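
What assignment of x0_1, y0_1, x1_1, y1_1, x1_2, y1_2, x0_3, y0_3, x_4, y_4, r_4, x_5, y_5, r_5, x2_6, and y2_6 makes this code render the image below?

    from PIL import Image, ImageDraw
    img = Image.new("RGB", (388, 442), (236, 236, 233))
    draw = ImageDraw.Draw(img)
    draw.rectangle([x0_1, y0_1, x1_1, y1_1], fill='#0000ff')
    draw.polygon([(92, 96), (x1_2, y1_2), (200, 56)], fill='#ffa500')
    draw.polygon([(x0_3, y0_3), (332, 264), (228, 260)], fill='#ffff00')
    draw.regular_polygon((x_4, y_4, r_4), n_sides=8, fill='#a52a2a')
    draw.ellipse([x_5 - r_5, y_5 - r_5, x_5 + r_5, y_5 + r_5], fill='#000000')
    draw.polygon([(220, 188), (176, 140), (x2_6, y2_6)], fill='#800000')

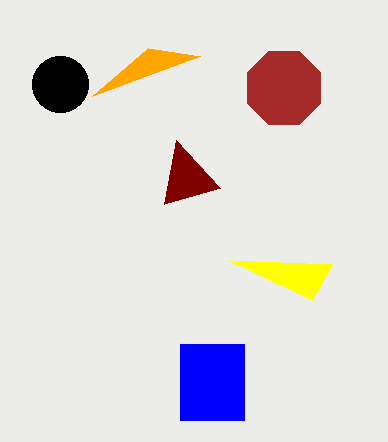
x0_1 = 180; y0_1 = 344; x1_1 = 244; y1_1 = 420; x1_2 = 148; y1_2 = 48; x0_3 = 312; y0_3 = 300; x_4 = 284; y_4 = 88; r_4 = 40; x_5 = 60; y_5 = 84; r_5 = 28; x2_6 = 164; y2_6 = 204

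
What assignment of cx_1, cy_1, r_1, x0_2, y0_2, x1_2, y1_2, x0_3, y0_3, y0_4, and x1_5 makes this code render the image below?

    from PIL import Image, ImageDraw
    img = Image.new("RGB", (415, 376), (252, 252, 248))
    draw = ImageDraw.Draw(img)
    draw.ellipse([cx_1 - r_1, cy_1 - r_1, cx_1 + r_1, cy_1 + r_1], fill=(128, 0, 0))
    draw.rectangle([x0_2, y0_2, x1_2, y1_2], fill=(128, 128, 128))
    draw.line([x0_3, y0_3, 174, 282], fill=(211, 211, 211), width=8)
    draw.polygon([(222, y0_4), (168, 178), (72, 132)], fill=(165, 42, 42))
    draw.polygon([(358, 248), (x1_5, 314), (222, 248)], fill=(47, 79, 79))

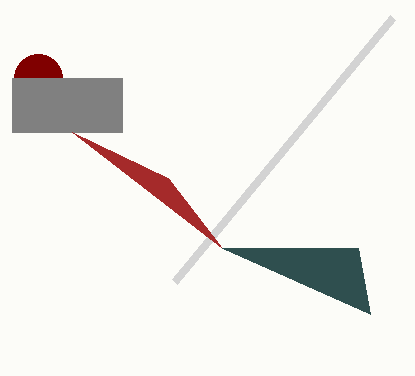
cx_1 = 38; cy_1 = 78; r_1 = 24; x0_2 = 12; y0_2 = 78; x1_2 = 122; y1_2 = 132; x0_3 = 392; y0_3 = 18; y0_4 = 248; x1_5 = 370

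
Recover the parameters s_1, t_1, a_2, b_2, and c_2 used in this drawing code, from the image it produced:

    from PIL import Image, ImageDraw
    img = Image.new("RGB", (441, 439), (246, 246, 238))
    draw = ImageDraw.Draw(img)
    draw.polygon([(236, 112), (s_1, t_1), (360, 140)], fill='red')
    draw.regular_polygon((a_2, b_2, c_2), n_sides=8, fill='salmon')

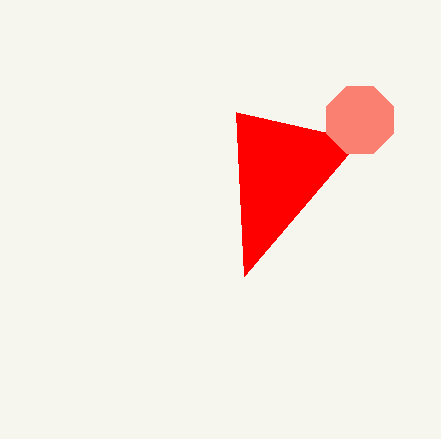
s_1 = 244, t_1 = 276, a_2 = 360, b_2 = 120, c_2 = 36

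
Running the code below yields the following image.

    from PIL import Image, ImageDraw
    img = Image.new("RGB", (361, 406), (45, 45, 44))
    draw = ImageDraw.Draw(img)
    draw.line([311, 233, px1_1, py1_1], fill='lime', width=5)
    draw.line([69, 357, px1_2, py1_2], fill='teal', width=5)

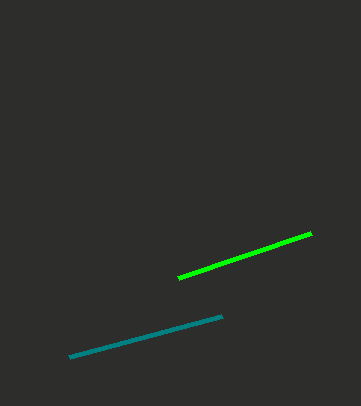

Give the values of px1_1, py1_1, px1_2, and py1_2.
px1_1 = 178; py1_1 = 278; px1_2 = 222; py1_2 = 316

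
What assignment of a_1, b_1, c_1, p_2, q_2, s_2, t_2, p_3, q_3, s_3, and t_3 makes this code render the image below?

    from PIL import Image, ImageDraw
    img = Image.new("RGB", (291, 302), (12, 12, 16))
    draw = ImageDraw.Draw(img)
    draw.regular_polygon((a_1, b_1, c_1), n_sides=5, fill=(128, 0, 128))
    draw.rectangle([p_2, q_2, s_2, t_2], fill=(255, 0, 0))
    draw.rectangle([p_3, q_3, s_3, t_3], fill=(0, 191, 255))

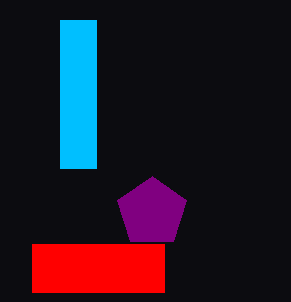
a_1 = 152, b_1 = 212, c_1 = 36, p_2 = 32, q_2 = 244, s_2 = 164, t_2 = 292, p_3 = 60, q_3 = 20, s_3 = 96, t_3 = 168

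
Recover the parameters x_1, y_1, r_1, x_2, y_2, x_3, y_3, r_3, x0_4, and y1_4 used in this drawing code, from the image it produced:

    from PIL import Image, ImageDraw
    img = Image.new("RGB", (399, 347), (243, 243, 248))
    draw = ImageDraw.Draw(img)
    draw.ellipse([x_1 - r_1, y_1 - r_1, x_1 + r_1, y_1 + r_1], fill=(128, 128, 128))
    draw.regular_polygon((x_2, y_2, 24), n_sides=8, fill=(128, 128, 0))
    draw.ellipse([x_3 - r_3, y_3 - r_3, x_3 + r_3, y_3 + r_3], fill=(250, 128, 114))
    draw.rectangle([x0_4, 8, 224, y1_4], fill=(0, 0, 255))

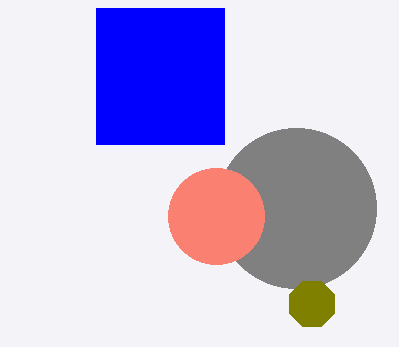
x_1 = 296
y_1 = 208
r_1 = 80
x_2 = 312
y_2 = 304
x_3 = 216
y_3 = 216
r_3 = 48
x0_4 = 96
y1_4 = 144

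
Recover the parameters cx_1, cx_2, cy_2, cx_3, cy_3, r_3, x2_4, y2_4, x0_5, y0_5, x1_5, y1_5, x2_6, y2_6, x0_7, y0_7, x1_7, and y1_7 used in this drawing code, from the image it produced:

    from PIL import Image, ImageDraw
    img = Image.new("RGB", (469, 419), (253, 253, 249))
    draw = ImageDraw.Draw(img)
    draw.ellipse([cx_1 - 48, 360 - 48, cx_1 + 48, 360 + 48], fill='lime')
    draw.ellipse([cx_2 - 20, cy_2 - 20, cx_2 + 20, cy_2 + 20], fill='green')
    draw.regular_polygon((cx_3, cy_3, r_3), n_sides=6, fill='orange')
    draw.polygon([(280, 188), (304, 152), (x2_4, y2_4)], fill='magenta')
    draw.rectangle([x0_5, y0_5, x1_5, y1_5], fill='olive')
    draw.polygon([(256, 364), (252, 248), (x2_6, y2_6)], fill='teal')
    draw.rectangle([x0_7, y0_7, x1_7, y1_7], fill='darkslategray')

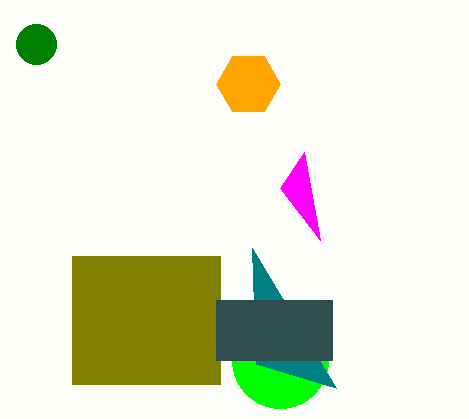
cx_1 = 280, cx_2 = 36, cy_2 = 44, cx_3 = 248, cy_3 = 84, r_3 = 32, x2_4 = 320, y2_4 = 240, x0_5 = 72, y0_5 = 256, x1_5 = 220, y1_5 = 384, x2_6 = 336, y2_6 = 388, x0_7 = 216, y0_7 = 300, x1_7 = 332, y1_7 = 360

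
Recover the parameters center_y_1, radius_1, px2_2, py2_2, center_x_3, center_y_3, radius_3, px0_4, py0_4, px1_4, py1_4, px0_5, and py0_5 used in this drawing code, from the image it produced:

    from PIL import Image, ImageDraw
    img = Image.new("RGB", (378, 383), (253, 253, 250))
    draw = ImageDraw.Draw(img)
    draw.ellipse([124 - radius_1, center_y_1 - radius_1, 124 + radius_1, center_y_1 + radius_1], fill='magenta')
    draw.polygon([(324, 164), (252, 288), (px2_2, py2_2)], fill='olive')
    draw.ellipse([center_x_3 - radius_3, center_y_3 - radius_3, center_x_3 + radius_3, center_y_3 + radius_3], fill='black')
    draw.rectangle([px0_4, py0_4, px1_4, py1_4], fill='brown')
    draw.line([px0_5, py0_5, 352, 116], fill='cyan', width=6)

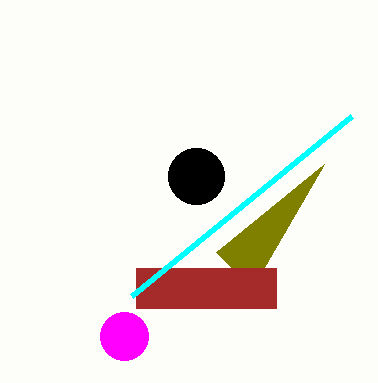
center_y_1 = 336; radius_1 = 24; px2_2 = 216; py2_2 = 252; center_x_3 = 196; center_y_3 = 176; radius_3 = 28; px0_4 = 136; py0_4 = 268; px1_4 = 276; py1_4 = 308; px0_5 = 132; py0_5 = 296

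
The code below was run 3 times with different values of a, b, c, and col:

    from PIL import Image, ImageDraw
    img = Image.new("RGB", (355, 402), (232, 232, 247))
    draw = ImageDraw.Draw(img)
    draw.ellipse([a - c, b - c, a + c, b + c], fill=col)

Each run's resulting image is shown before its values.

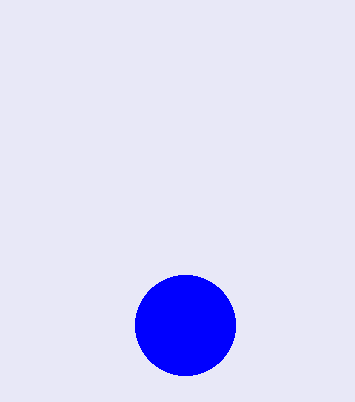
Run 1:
a = 185
b = 325
c = 50
col = 'blue'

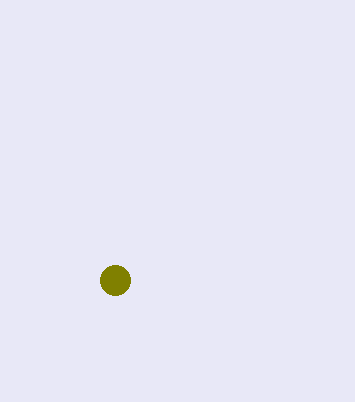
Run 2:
a = 115; b = 280; c = 15; col = 'olive'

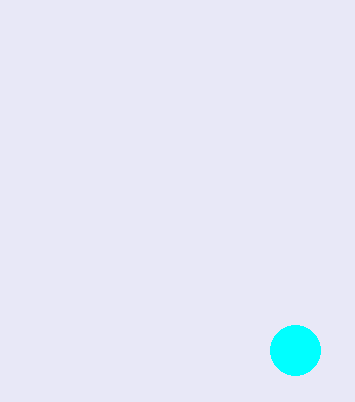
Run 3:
a = 295, b = 350, c = 25, col = 'cyan'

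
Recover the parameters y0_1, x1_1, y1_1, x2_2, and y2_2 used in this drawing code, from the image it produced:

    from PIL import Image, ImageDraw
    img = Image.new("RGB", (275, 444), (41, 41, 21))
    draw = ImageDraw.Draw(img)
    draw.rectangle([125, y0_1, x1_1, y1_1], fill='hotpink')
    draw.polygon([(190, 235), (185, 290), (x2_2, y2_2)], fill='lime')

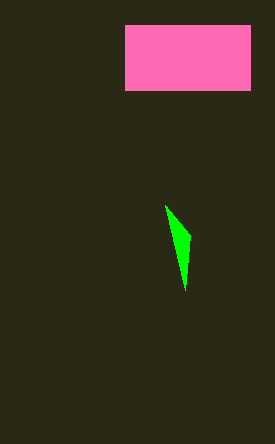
y0_1 = 25, x1_1 = 250, y1_1 = 90, x2_2 = 165, y2_2 = 205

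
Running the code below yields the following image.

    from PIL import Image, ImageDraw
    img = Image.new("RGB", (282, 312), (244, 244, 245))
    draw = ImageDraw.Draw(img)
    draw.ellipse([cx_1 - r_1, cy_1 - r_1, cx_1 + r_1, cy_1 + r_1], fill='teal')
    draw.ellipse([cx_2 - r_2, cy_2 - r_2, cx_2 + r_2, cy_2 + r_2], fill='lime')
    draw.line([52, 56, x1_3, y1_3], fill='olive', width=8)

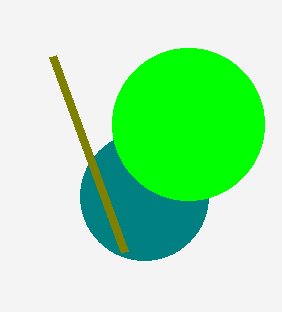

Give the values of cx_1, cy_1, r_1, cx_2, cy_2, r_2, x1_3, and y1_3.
cx_1 = 144
cy_1 = 196
r_1 = 64
cx_2 = 188
cy_2 = 124
r_2 = 76
x1_3 = 124
y1_3 = 252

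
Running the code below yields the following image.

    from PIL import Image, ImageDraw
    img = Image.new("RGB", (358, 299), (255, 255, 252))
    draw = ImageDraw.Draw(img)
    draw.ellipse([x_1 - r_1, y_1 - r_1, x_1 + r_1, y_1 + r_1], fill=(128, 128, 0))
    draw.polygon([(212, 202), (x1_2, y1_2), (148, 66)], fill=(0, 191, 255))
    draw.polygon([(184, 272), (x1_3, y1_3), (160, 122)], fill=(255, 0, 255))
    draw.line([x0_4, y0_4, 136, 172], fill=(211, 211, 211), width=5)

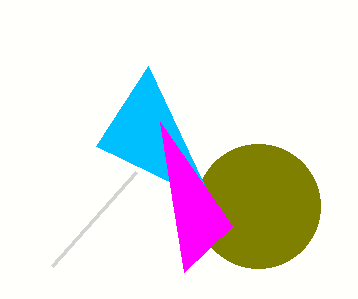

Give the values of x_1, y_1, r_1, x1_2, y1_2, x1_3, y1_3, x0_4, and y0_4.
x_1 = 258, y_1 = 206, r_1 = 62, x1_2 = 96, y1_2 = 146, x1_3 = 232, y1_3 = 226, x0_4 = 52, y0_4 = 266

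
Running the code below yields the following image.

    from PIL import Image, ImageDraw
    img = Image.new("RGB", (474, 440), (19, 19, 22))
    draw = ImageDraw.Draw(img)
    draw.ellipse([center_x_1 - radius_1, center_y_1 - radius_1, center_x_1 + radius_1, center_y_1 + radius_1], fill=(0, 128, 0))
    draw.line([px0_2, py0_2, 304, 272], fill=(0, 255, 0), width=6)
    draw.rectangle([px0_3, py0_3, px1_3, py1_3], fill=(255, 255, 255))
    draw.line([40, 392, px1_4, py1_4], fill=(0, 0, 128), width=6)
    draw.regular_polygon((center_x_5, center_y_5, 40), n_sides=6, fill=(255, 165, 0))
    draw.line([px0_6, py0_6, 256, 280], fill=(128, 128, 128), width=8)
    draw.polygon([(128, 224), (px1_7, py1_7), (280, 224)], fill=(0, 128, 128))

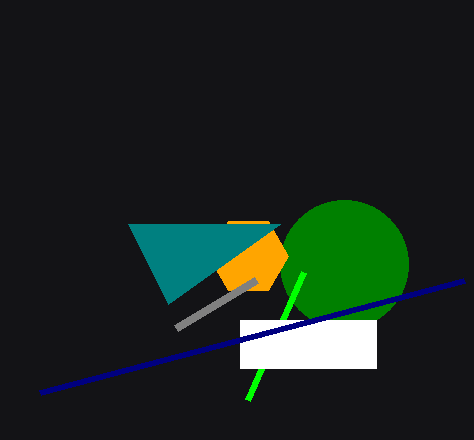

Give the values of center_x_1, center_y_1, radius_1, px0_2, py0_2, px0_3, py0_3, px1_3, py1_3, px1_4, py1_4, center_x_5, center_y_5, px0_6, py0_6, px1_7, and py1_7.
center_x_1 = 344; center_y_1 = 264; radius_1 = 64; px0_2 = 248; py0_2 = 400; px0_3 = 240; py0_3 = 320; px1_3 = 376; py1_3 = 368; px1_4 = 464; py1_4 = 280; center_x_5 = 248; center_y_5 = 256; px0_6 = 176; py0_6 = 328; px1_7 = 168; py1_7 = 304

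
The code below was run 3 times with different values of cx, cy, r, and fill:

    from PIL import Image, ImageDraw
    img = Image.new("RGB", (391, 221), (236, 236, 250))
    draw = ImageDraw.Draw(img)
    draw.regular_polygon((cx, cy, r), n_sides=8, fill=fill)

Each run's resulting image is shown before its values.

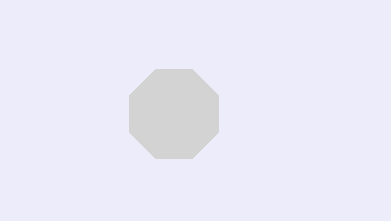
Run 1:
cx = 174, cy = 114, r = 48, fill = 'lightgray'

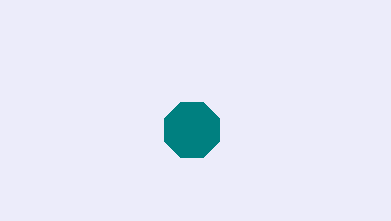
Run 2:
cx = 192, cy = 130, r = 30, fill = 'teal'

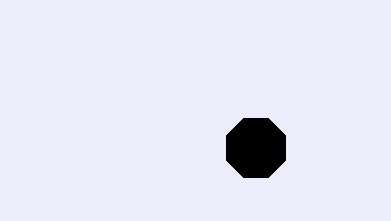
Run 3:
cx = 256, cy = 148, r = 32, fill = 'black'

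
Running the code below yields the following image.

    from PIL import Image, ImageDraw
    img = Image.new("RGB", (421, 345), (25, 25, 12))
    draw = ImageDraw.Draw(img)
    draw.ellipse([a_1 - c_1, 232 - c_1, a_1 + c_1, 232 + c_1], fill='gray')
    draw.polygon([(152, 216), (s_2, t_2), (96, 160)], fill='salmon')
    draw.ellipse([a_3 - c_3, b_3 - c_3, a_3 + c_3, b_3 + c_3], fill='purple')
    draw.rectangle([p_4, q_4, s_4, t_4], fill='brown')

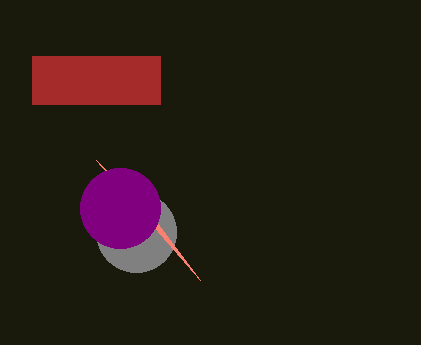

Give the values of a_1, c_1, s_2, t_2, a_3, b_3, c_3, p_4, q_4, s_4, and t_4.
a_1 = 136, c_1 = 40, s_2 = 200, t_2 = 280, a_3 = 120, b_3 = 208, c_3 = 40, p_4 = 32, q_4 = 56, s_4 = 160, t_4 = 104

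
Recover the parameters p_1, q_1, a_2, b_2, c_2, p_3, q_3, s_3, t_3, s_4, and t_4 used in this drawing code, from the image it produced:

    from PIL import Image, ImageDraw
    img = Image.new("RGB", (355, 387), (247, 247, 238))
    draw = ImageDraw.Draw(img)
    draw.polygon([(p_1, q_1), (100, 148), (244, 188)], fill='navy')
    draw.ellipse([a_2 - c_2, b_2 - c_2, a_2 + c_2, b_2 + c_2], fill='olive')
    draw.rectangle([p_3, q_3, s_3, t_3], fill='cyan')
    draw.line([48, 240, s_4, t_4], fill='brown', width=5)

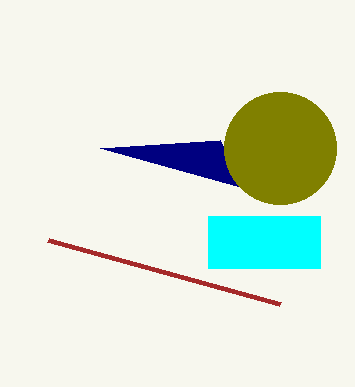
p_1 = 220
q_1 = 140
a_2 = 280
b_2 = 148
c_2 = 56
p_3 = 208
q_3 = 216
s_3 = 320
t_3 = 268
s_4 = 280
t_4 = 304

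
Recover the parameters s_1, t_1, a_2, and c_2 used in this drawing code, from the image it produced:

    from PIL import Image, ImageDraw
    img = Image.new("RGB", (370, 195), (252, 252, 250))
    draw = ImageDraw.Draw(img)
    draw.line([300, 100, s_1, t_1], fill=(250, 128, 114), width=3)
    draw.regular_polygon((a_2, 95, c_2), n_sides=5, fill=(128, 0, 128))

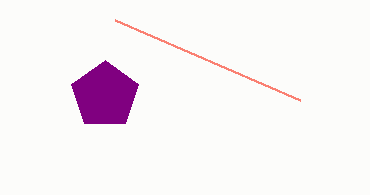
s_1 = 115
t_1 = 20
a_2 = 105
c_2 = 35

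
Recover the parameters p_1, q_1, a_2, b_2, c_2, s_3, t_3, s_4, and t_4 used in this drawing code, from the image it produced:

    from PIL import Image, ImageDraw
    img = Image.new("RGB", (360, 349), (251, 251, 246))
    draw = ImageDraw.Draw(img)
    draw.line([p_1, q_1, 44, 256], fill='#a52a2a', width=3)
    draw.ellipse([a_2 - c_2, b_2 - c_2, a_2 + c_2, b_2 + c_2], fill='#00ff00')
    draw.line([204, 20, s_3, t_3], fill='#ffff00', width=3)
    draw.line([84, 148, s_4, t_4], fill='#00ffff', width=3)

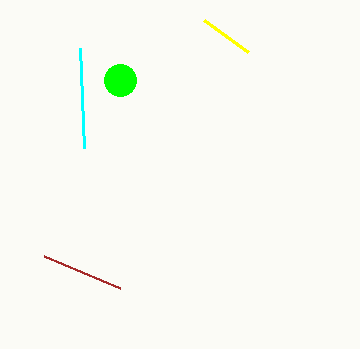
p_1 = 120; q_1 = 288; a_2 = 120; b_2 = 80; c_2 = 16; s_3 = 248; t_3 = 52; s_4 = 80; t_4 = 48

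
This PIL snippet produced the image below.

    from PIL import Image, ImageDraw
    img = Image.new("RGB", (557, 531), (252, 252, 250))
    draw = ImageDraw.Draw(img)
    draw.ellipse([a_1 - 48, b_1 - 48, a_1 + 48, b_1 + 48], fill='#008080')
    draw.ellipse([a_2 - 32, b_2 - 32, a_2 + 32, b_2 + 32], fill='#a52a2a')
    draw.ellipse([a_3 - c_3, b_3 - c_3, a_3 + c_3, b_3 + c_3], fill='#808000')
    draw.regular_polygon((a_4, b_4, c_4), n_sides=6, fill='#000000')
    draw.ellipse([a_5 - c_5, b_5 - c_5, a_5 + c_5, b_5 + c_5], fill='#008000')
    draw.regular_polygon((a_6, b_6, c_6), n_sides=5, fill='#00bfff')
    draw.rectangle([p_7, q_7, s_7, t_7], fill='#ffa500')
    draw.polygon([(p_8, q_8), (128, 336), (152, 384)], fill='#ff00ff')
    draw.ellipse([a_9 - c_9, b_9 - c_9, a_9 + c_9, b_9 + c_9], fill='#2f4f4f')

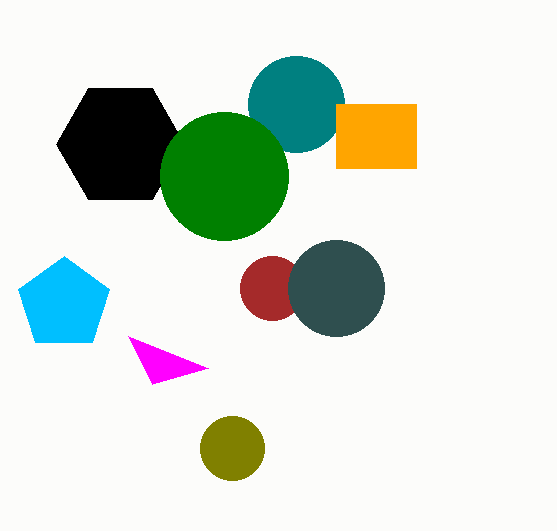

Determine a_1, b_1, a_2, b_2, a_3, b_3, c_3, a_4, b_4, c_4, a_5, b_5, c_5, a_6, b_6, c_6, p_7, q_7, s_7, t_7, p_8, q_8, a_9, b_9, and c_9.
a_1 = 296, b_1 = 104, a_2 = 272, b_2 = 288, a_3 = 232, b_3 = 448, c_3 = 32, a_4 = 120, b_4 = 144, c_4 = 64, a_5 = 224, b_5 = 176, c_5 = 64, a_6 = 64, b_6 = 304, c_6 = 48, p_7 = 336, q_7 = 104, s_7 = 416, t_7 = 168, p_8 = 208, q_8 = 368, a_9 = 336, b_9 = 288, c_9 = 48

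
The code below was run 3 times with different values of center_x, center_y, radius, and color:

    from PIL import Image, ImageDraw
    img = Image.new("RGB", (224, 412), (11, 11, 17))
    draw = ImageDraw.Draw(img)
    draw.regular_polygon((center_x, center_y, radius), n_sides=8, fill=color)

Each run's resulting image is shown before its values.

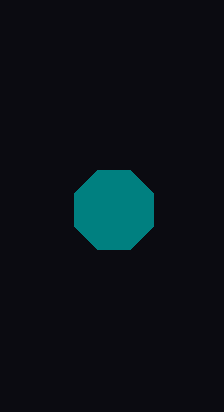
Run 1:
center_x = 114; center_y = 210; radius = 43; color = 'teal'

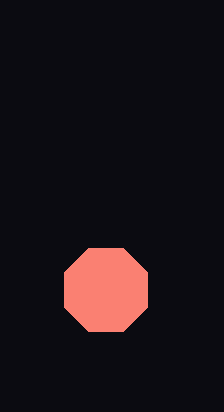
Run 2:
center_x = 106; center_y = 290; radius = 45; color = 'salmon'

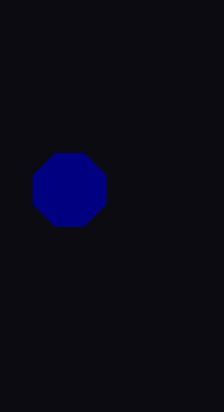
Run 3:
center_x = 70; center_y = 190; radius = 39; color = 'navy'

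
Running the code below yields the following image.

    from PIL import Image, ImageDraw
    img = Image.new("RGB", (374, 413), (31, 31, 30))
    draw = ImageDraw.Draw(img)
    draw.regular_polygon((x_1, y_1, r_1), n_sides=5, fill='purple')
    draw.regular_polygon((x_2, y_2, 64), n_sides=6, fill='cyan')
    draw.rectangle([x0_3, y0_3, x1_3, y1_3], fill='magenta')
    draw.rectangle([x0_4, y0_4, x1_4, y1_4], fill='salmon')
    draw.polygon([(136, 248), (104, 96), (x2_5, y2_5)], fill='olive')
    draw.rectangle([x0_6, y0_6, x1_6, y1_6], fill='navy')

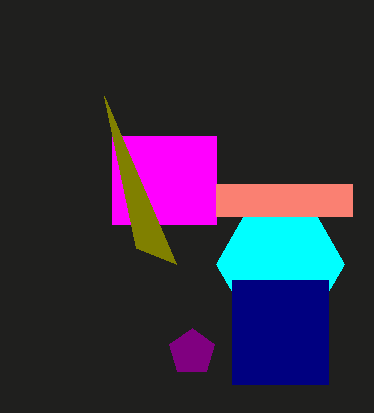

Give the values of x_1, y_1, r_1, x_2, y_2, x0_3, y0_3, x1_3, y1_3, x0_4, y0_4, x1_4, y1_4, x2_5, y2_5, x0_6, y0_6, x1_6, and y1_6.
x_1 = 192, y_1 = 352, r_1 = 24, x_2 = 280, y_2 = 264, x0_3 = 112, y0_3 = 136, x1_3 = 216, y1_3 = 224, x0_4 = 216, y0_4 = 184, x1_4 = 352, y1_4 = 216, x2_5 = 176, y2_5 = 264, x0_6 = 232, y0_6 = 280, x1_6 = 328, y1_6 = 384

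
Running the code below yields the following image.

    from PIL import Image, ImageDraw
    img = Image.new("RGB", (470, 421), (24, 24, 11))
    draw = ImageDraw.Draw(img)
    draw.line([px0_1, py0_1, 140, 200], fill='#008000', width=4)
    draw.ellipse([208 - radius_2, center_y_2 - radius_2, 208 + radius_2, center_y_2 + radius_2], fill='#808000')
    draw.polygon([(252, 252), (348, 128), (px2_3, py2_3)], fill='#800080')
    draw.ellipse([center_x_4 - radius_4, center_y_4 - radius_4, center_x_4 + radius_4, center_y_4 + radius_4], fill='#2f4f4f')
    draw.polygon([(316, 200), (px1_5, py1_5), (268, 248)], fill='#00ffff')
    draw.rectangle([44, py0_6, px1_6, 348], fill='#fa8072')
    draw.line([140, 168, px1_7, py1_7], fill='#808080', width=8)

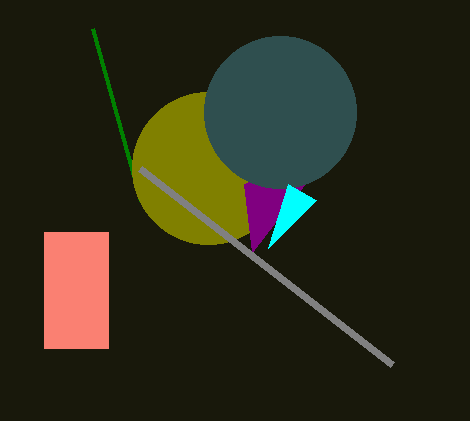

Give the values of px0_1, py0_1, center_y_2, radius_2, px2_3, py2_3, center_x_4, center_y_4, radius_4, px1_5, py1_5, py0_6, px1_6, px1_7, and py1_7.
px0_1 = 92
py0_1 = 28
center_y_2 = 168
radius_2 = 76
px2_3 = 244
py2_3 = 184
center_x_4 = 280
center_y_4 = 112
radius_4 = 76
px1_5 = 288
py1_5 = 184
py0_6 = 232
px1_6 = 108
px1_7 = 392
py1_7 = 364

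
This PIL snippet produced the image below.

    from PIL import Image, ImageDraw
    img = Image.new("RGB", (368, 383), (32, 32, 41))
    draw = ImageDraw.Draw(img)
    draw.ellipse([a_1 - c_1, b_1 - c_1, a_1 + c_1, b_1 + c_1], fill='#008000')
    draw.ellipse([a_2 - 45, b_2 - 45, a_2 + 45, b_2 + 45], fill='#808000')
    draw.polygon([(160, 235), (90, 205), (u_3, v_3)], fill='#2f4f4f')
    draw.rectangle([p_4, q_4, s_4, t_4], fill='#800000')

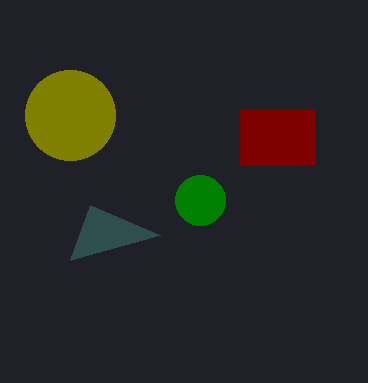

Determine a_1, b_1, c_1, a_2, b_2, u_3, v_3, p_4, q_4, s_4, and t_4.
a_1 = 200, b_1 = 200, c_1 = 25, a_2 = 70, b_2 = 115, u_3 = 70, v_3 = 260, p_4 = 240, q_4 = 110, s_4 = 315, t_4 = 165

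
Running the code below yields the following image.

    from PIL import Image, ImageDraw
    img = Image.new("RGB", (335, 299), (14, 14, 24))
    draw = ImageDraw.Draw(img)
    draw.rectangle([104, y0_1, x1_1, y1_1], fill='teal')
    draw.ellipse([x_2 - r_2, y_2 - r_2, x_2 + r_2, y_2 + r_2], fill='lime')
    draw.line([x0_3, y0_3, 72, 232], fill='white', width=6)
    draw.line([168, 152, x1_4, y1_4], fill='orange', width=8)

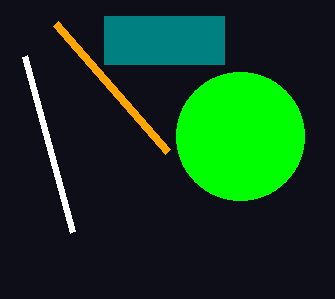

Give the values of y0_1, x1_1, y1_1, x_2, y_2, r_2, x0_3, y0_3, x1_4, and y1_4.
y0_1 = 16, x1_1 = 224, y1_1 = 64, x_2 = 240, y_2 = 136, r_2 = 64, x0_3 = 24, y0_3 = 56, x1_4 = 56, y1_4 = 24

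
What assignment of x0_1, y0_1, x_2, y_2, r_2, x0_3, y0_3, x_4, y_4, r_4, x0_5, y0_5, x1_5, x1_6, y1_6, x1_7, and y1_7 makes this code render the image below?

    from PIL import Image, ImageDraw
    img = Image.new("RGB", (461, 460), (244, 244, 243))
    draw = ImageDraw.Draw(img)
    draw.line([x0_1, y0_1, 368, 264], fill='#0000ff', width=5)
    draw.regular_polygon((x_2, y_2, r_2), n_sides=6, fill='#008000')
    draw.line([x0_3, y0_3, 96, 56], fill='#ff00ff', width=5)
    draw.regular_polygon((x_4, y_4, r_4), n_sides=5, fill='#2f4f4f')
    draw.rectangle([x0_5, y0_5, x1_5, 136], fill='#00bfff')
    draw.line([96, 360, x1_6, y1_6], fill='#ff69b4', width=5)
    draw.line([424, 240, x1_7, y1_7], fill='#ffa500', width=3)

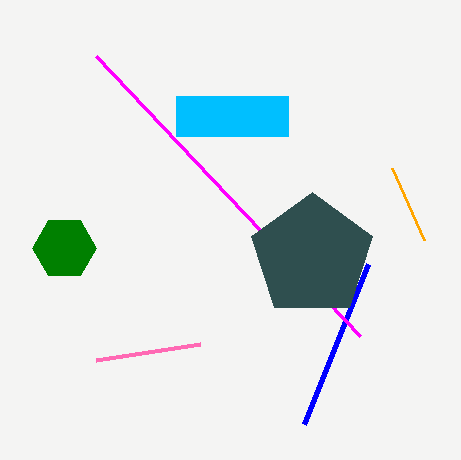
x0_1 = 304, y0_1 = 424, x_2 = 64, y_2 = 248, r_2 = 32, x0_3 = 360, y0_3 = 336, x_4 = 312, y_4 = 256, r_4 = 64, x0_5 = 176, y0_5 = 96, x1_5 = 288, x1_6 = 200, y1_6 = 344, x1_7 = 392, y1_7 = 168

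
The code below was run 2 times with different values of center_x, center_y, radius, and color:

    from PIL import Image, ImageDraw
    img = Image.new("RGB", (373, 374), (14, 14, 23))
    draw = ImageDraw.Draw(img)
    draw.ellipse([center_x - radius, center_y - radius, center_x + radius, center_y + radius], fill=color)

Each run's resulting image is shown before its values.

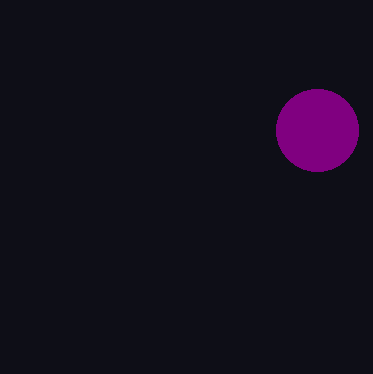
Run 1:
center_x = 317; center_y = 130; radius = 41; color = 'purple'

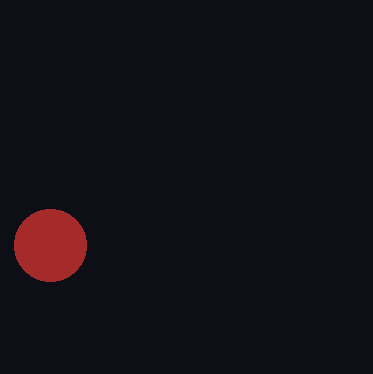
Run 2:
center_x = 50, center_y = 245, radius = 36, color = 'brown'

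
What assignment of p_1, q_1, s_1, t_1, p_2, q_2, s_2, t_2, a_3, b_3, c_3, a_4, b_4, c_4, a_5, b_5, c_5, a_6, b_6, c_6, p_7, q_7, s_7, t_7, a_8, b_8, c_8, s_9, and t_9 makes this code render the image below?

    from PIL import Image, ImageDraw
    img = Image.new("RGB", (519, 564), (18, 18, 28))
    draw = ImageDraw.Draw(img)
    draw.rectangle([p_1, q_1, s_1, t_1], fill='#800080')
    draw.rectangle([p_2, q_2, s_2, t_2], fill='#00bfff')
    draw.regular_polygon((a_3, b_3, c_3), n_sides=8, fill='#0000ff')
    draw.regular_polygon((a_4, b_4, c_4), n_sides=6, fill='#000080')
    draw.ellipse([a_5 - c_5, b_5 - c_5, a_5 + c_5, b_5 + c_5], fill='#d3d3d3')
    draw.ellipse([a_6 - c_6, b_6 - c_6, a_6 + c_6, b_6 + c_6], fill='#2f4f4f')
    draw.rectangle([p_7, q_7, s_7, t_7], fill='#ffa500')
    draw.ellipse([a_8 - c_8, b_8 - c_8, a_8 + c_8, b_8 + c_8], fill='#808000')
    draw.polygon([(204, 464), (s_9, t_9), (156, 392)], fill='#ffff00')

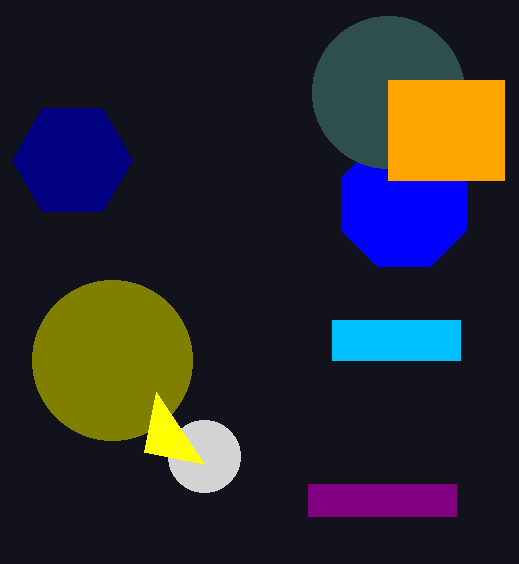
p_1 = 308
q_1 = 484
s_1 = 456
t_1 = 516
p_2 = 332
q_2 = 320
s_2 = 460
t_2 = 360
a_3 = 404
b_3 = 204
c_3 = 68
a_4 = 72
b_4 = 160
c_4 = 60
a_5 = 204
b_5 = 456
c_5 = 36
a_6 = 388
b_6 = 92
c_6 = 76
p_7 = 388
q_7 = 80
s_7 = 504
t_7 = 180
a_8 = 112
b_8 = 360
c_8 = 80
s_9 = 144
t_9 = 452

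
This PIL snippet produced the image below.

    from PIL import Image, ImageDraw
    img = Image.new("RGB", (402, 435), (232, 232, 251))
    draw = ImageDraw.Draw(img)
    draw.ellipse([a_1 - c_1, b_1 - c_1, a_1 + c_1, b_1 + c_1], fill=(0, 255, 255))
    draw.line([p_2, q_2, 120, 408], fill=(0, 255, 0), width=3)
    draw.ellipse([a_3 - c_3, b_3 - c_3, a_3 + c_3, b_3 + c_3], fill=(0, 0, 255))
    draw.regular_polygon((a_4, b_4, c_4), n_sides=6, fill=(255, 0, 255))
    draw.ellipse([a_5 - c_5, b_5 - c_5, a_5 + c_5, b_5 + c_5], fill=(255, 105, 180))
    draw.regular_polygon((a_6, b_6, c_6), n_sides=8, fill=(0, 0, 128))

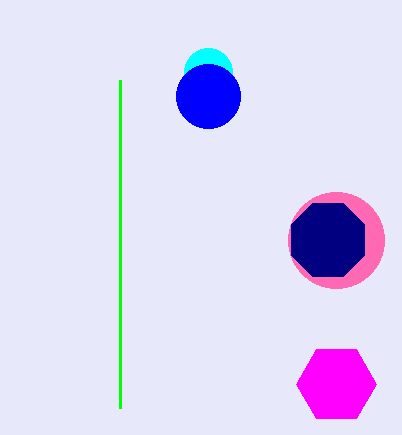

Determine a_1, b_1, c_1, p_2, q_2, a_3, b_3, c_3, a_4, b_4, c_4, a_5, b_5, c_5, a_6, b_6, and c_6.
a_1 = 208, b_1 = 72, c_1 = 24, p_2 = 120, q_2 = 80, a_3 = 208, b_3 = 96, c_3 = 32, a_4 = 336, b_4 = 384, c_4 = 40, a_5 = 336, b_5 = 240, c_5 = 48, a_6 = 328, b_6 = 240, c_6 = 40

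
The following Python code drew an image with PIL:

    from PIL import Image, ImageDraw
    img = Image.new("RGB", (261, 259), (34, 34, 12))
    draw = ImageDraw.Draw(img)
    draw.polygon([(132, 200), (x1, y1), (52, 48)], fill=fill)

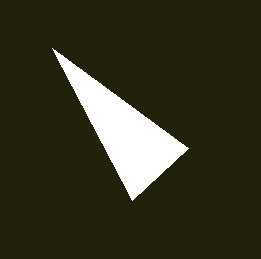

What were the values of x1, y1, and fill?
x1 = 188; y1 = 148; fill = 'white'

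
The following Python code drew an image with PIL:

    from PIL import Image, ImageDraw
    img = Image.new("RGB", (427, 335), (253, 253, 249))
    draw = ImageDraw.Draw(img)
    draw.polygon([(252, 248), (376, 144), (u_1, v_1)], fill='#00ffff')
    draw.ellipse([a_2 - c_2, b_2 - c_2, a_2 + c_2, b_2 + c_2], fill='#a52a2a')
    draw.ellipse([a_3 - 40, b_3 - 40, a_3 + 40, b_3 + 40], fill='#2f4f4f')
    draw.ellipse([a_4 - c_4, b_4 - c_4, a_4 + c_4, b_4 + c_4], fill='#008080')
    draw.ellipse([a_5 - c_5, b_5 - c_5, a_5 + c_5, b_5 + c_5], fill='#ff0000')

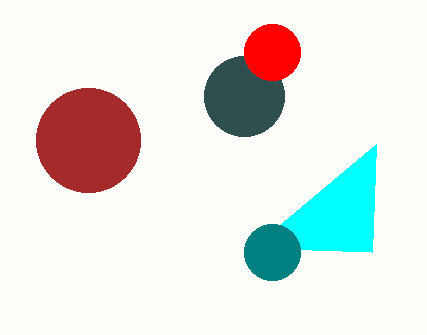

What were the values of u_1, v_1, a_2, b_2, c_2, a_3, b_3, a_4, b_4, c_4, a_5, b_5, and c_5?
u_1 = 372
v_1 = 252
a_2 = 88
b_2 = 140
c_2 = 52
a_3 = 244
b_3 = 96
a_4 = 272
b_4 = 252
c_4 = 28
a_5 = 272
b_5 = 52
c_5 = 28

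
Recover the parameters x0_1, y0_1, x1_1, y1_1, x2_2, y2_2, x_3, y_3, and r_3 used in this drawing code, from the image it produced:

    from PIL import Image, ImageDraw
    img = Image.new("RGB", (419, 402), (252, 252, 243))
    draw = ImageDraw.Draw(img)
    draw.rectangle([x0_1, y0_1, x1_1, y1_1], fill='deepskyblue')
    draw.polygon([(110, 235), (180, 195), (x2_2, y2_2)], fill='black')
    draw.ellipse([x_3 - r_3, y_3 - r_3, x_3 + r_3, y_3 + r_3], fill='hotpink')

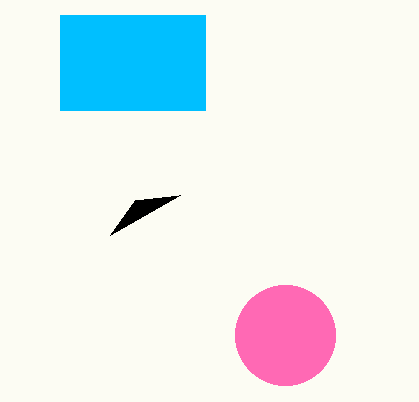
x0_1 = 60, y0_1 = 15, x1_1 = 205, y1_1 = 110, x2_2 = 135, y2_2 = 200, x_3 = 285, y_3 = 335, r_3 = 50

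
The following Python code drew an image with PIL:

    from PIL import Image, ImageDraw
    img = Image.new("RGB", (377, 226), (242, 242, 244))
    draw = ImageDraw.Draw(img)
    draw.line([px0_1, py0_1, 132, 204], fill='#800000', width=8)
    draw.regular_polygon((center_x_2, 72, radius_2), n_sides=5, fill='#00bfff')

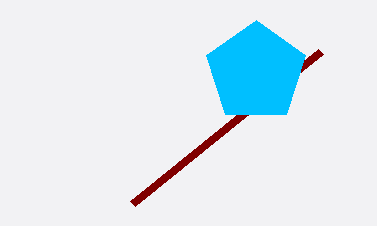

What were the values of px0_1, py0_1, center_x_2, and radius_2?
px0_1 = 320
py0_1 = 52
center_x_2 = 256
radius_2 = 52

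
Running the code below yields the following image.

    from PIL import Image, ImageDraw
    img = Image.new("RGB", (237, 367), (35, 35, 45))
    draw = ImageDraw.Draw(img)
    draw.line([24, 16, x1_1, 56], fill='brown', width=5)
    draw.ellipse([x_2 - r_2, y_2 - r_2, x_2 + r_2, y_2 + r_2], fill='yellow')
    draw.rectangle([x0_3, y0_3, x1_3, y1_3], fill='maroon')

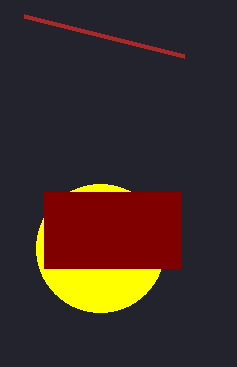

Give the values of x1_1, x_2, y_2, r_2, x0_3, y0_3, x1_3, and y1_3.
x1_1 = 184, x_2 = 100, y_2 = 248, r_2 = 64, x0_3 = 44, y0_3 = 192, x1_3 = 180, y1_3 = 268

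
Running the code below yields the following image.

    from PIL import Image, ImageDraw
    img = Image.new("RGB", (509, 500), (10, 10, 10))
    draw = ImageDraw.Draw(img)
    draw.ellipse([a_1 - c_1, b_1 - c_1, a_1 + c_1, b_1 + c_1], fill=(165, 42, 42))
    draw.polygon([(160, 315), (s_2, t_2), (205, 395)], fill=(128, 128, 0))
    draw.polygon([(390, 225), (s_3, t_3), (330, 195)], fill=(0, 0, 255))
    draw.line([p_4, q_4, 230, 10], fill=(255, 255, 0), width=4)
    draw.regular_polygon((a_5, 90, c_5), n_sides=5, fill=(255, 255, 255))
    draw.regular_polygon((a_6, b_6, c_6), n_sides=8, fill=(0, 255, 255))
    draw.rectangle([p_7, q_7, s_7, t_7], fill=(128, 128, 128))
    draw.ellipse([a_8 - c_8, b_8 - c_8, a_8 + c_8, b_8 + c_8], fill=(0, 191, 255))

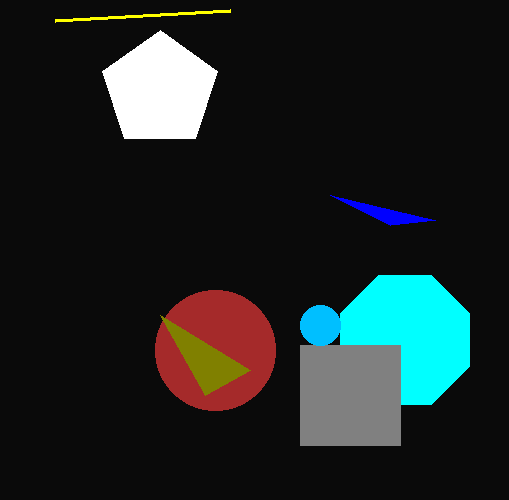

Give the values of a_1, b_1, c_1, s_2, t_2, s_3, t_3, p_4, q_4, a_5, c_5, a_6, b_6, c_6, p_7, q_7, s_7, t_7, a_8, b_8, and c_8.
a_1 = 215; b_1 = 350; c_1 = 60; s_2 = 250; t_2 = 370; s_3 = 435; t_3 = 220; p_4 = 55; q_4 = 20; a_5 = 160; c_5 = 60; a_6 = 405; b_6 = 340; c_6 = 70; p_7 = 300; q_7 = 345; s_7 = 400; t_7 = 445; a_8 = 320; b_8 = 325; c_8 = 20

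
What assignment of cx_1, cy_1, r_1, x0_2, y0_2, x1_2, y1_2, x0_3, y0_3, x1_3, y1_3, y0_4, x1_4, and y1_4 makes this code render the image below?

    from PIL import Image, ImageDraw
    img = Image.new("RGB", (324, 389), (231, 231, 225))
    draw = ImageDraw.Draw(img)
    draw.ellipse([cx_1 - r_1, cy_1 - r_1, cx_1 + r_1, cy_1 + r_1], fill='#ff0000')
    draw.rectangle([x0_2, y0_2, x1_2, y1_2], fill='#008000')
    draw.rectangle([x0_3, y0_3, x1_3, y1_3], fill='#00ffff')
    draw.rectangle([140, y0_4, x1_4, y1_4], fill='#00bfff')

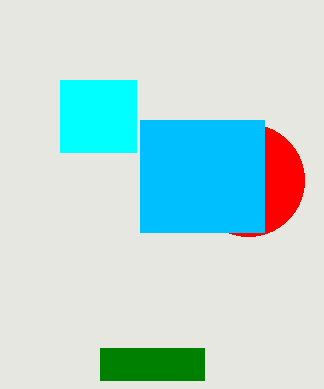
cx_1 = 248, cy_1 = 180, r_1 = 56, x0_2 = 100, y0_2 = 348, x1_2 = 204, y1_2 = 380, x0_3 = 60, y0_3 = 80, x1_3 = 136, y1_3 = 152, y0_4 = 120, x1_4 = 264, y1_4 = 232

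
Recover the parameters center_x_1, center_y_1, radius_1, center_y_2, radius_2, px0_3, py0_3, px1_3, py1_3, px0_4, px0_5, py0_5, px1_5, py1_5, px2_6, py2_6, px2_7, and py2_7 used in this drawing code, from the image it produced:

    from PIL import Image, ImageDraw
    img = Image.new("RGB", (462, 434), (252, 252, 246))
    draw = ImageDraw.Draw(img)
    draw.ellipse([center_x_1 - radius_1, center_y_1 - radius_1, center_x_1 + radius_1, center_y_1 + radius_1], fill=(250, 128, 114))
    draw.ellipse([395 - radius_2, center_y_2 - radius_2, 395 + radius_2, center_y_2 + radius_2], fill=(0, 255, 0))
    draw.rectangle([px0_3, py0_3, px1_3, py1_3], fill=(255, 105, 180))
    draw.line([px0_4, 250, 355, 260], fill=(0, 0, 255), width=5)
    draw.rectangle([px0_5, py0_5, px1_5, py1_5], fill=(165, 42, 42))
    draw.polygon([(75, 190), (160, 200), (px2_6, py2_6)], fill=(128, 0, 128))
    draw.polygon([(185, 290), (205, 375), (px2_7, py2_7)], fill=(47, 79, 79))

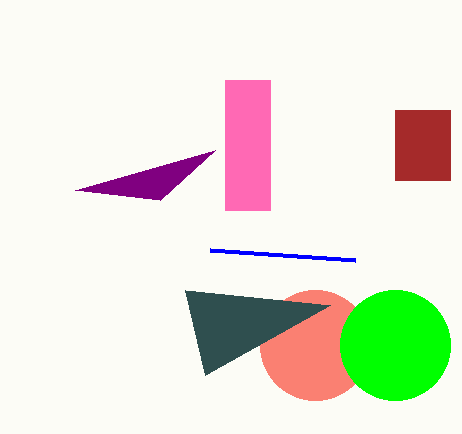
center_x_1 = 315
center_y_1 = 345
radius_1 = 55
center_y_2 = 345
radius_2 = 55
px0_3 = 225
py0_3 = 80
px1_3 = 270
py1_3 = 210
px0_4 = 210
px0_5 = 395
py0_5 = 110
px1_5 = 450
py1_5 = 180
px2_6 = 215
py2_6 = 150
px2_7 = 330
py2_7 = 305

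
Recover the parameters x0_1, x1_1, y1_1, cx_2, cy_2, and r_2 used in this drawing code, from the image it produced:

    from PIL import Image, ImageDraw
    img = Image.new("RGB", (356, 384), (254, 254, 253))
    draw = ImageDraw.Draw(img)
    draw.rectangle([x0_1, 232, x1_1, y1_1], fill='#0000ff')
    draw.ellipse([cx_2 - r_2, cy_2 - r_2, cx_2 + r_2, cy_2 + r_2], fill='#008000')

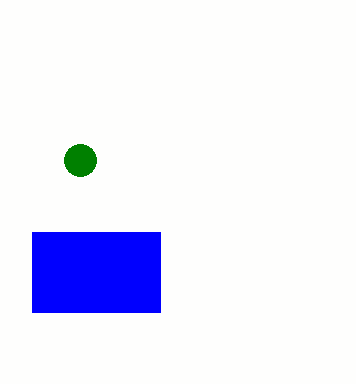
x0_1 = 32
x1_1 = 160
y1_1 = 312
cx_2 = 80
cy_2 = 160
r_2 = 16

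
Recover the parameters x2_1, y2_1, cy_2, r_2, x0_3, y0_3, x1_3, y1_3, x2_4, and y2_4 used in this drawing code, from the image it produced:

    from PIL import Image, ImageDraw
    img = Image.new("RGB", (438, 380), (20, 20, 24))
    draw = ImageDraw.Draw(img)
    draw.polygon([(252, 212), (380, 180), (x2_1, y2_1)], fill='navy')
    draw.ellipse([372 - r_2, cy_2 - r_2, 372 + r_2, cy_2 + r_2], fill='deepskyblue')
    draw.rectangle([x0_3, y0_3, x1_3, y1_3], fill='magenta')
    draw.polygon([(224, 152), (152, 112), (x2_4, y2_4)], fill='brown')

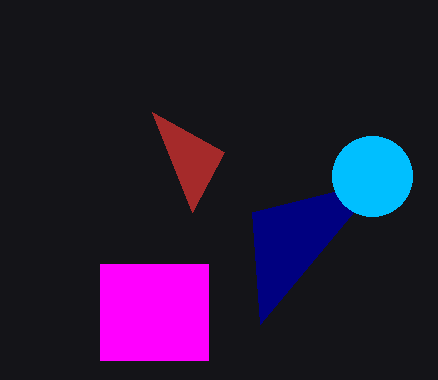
x2_1 = 260
y2_1 = 324
cy_2 = 176
r_2 = 40
x0_3 = 100
y0_3 = 264
x1_3 = 208
y1_3 = 360
x2_4 = 192
y2_4 = 212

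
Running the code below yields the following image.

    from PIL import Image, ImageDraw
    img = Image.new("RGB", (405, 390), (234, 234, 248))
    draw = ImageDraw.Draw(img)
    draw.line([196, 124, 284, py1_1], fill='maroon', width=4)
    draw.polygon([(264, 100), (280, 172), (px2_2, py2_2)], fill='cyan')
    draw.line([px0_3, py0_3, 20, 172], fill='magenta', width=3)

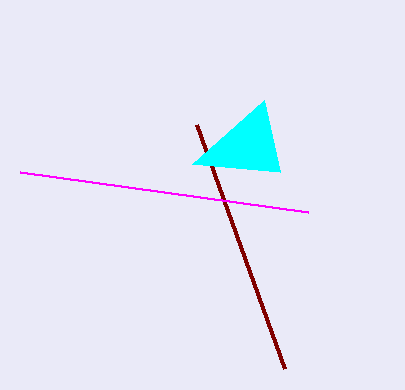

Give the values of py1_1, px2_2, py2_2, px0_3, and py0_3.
py1_1 = 368; px2_2 = 192; py2_2 = 164; px0_3 = 308; py0_3 = 212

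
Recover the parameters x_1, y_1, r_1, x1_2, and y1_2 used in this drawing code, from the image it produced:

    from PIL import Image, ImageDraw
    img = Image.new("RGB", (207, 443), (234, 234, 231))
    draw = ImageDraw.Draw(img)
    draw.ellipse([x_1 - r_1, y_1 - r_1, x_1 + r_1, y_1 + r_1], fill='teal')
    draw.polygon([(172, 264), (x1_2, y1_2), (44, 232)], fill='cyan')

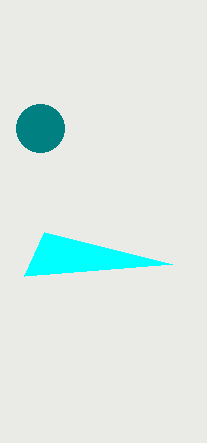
x_1 = 40, y_1 = 128, r_1 = 24, x1_2 = 24, y1_2 = 276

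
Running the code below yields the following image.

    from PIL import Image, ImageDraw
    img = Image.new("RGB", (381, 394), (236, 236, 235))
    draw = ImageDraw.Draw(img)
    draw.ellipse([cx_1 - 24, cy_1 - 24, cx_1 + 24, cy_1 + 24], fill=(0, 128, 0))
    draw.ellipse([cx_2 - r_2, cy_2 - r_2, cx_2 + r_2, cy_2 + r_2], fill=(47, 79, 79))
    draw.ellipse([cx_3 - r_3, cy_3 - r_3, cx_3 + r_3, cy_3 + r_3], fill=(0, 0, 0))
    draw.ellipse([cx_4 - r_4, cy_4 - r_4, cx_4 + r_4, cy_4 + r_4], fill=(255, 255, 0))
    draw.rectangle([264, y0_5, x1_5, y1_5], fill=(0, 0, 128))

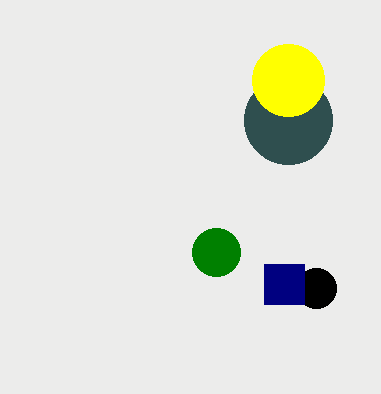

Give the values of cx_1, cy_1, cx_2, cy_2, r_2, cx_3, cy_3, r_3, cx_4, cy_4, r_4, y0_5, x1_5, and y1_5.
cx_1 = 216, cy_1 = 252, cx_2 = 288, cy_2 = 120, r_2 = 44, cx_3 = 316, cy_3 = 288, r_3 = 20, cx_4 = 288, cy_4 = 80, r_4 = 36, y0_5 = 264, x1_5 = 304, y1_5 = 304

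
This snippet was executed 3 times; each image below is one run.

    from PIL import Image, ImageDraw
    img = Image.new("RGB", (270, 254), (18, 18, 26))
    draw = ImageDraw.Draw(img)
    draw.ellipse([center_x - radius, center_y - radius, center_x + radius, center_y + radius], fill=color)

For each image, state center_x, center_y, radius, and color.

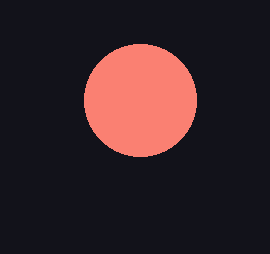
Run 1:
center_x = 140; center_y = 100; radius = 56; color = 'salmon'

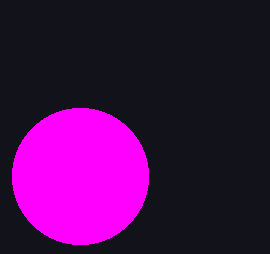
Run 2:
center_x = 80, center_y = 176, radius = 68, color = 'magenta'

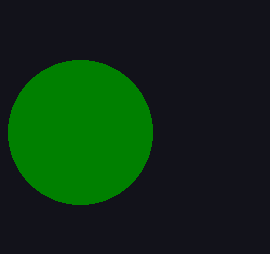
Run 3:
center_x = 80, center_y = 132, radius = 72, color = 'green'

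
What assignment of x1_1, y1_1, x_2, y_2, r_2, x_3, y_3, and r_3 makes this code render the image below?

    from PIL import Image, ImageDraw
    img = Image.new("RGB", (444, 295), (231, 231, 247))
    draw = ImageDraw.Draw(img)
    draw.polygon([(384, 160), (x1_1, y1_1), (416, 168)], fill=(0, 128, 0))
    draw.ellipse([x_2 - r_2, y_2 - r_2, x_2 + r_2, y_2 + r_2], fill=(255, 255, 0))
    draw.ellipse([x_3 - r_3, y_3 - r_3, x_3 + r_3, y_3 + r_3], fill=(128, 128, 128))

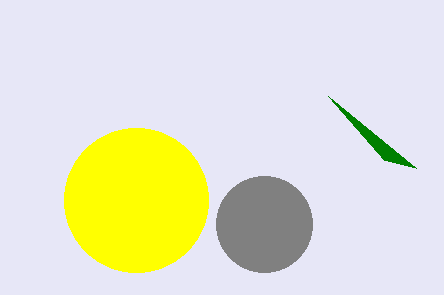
x1_1 = 328
y1_1 = 96
x_2 = 136
y_2 = 200
r_2 = 72
x_3 = 264
y_3 = 224
r_3 = 48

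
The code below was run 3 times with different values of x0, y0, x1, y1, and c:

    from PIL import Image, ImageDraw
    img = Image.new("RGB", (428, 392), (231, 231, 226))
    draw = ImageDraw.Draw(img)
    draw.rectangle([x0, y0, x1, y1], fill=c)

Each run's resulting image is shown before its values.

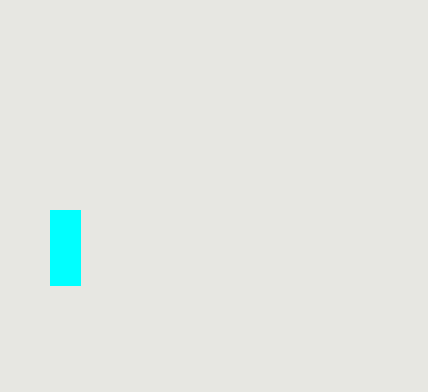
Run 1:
x0 = 50
y0 = 210
x1 = 80
y1 = 285
c = 'cyan'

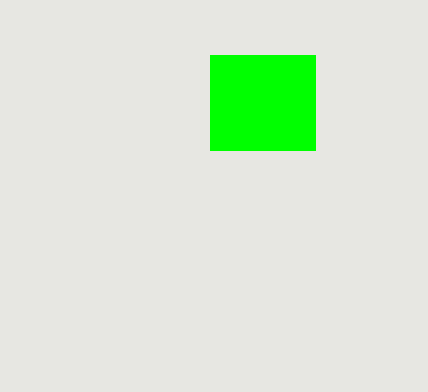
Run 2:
x0 = 210, y0 = 55, x1 = 315, y1 = 150, c = 'lime'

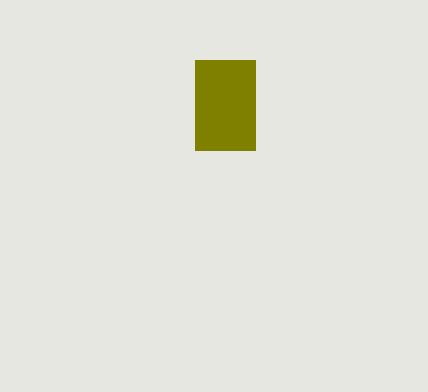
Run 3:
x0 = 195, y0 = 60, x1 = 255, y1 = 150, c = 'olive'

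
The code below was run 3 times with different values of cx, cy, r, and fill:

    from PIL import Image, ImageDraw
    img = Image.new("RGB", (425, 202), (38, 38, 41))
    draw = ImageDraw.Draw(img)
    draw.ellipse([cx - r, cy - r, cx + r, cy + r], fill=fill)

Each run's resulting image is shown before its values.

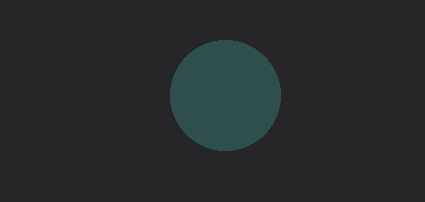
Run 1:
cx = 225, cy = 95, r = 55, fill = 'darkslategray'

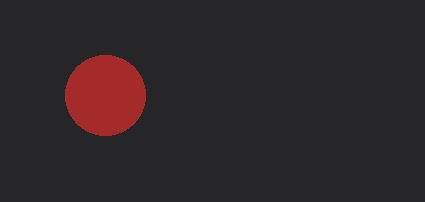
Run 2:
cx = 105, cy = 95, r = 40, fill = 'brown'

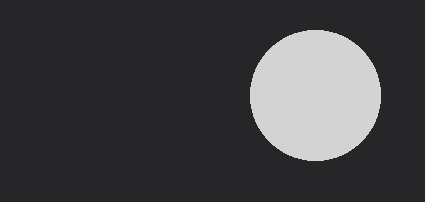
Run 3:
cx = 315; cy = 95; r = 65; fill = 'lightgray'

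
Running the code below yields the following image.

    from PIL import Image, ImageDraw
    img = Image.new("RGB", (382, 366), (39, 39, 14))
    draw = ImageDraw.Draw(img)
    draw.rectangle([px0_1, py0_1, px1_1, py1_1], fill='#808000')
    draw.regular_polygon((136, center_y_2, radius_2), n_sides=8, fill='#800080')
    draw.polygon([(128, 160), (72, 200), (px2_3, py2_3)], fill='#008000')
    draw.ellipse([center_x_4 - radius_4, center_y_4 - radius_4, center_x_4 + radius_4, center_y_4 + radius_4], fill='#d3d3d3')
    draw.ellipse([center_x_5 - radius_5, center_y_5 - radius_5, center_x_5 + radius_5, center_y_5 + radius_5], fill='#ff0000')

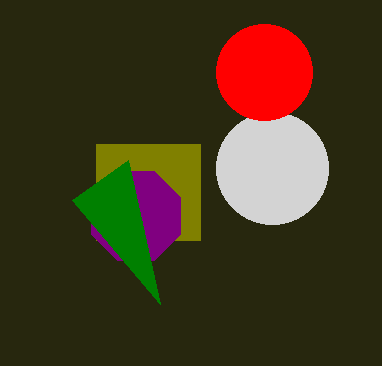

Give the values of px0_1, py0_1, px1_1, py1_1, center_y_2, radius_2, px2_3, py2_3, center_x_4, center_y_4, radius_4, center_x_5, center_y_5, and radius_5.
px0_1 = 96
py0_1 = 144
px1_1 = 200
py1_1 = 240
center_y_2 = 216
radius_2 = 48
px2_3 = 160
py2_3 = 304
center_x_4 = 272
center_y_4 = 168
radius_4 = 56
center_x_5 = 264
center_y_5 = 72
radius_5 = 48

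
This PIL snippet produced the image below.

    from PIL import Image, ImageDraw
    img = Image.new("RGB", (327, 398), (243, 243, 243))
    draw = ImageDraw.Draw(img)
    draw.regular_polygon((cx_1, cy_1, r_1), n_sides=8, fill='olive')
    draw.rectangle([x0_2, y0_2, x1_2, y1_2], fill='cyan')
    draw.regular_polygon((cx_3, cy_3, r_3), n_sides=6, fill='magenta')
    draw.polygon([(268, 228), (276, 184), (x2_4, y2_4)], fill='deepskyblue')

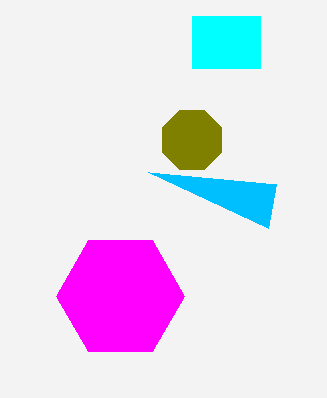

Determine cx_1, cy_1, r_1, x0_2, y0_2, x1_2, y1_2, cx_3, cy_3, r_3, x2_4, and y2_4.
cx_1 = 192; cy_1 = 140; r_1 = 32; x0_2 = 192; y0_2 = 16; x1_2 = 260; y1_2 = 68; cx_3 = 120; cy_3 = 296; r_3 = 64; x2_4 = 148; y2_4 = 172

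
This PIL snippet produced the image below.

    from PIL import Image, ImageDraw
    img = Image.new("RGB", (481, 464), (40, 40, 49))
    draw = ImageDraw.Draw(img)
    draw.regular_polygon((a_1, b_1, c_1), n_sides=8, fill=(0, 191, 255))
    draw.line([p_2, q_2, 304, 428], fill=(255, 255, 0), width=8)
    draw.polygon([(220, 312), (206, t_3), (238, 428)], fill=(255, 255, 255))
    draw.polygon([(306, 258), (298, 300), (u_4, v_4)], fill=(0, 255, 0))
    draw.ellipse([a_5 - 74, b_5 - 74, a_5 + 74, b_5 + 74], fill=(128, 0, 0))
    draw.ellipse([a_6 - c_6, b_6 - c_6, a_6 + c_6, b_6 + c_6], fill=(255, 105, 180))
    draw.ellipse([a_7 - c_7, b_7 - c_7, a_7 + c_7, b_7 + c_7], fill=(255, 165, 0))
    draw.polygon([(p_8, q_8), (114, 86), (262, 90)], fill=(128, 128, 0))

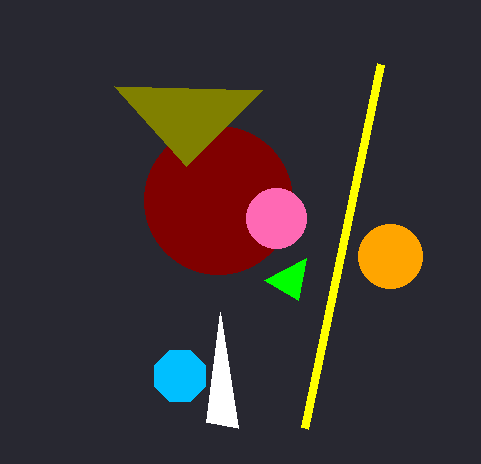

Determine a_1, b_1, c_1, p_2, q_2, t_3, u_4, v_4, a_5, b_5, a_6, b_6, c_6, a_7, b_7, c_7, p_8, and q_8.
a_1 = 180
b_1 = 376
c_1 = 28
p_2 = 380
q_2 = 64
t_3 = 422
u_4 = 264
v_4 = 280
a_5 = 218
b_5 = 200
a_6 = 276
b_6 = 218
c_6 = 30
a_7 = 390
b_7 = 256
c_7 = 32
p_8 = 186
q_8 = 166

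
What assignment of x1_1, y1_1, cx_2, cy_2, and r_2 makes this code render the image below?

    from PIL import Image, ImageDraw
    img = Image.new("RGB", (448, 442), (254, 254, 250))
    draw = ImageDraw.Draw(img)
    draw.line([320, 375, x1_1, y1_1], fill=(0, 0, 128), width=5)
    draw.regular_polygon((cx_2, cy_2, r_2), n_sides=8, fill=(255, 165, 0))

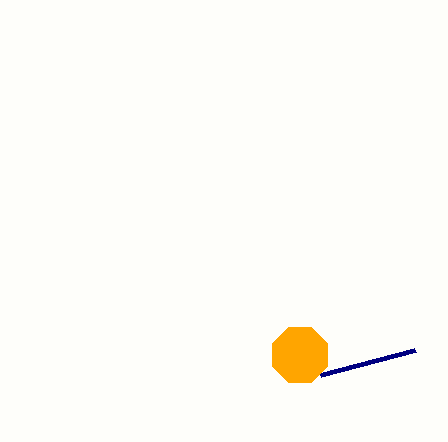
x1_1 = 415; y1_1 = 350; cx_2 = 300; cy_2 = 355; r_2 = 30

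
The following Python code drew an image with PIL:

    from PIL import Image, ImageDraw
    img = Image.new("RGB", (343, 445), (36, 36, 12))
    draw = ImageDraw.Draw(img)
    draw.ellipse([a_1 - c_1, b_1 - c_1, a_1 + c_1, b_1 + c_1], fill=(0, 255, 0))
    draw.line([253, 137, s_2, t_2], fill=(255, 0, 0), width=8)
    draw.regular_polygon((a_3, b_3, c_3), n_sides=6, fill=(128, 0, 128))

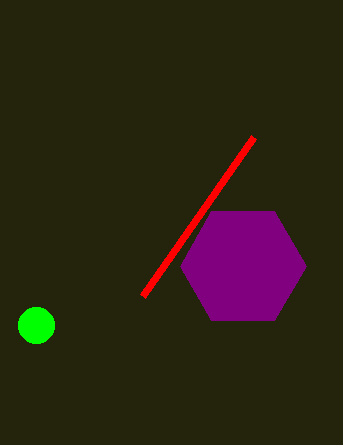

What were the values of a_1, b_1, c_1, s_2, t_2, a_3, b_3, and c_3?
a_1 = 36, b_1 = 325, c_1 = 18, s_2 = 142, t_2 = 296, a_3 = 243, b_3 = 266, c_3 = 63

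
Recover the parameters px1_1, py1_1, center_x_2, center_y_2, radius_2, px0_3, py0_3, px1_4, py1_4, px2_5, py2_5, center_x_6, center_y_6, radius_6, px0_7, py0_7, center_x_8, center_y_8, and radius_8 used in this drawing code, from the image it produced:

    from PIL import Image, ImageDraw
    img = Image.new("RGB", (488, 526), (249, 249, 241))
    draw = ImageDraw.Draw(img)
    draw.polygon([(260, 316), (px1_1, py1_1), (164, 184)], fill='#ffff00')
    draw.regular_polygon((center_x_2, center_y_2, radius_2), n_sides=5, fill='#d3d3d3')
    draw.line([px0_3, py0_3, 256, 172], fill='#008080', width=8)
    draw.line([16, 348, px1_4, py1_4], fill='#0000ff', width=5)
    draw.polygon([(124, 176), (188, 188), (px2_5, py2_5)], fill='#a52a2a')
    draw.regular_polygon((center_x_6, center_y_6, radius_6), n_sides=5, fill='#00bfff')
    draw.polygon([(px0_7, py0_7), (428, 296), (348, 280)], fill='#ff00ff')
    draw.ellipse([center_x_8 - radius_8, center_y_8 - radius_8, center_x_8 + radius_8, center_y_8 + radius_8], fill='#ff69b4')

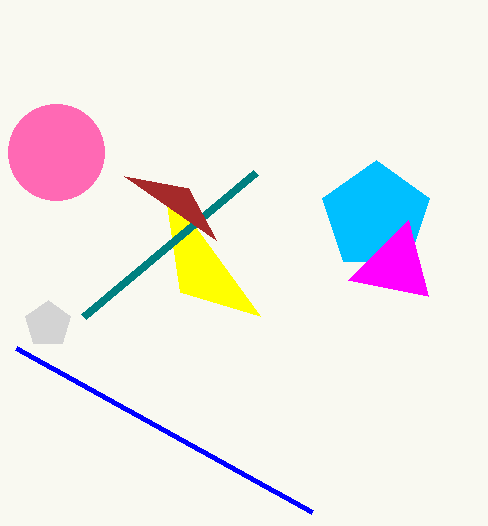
px1_1 = 180
py1_1 = 292
center_x_2 = 48
center_y_2 = 324
radius_2 = 24
px0_3 = 84
py0_3 = 316
px1_4 = 312
py1_4 = 512
px2_5 = 216
py2_5 = 240
center_x_6 = 376
center_y_6 = 216
radius_6 = 56
px0_7 = 408
py0_7 = 220
center_x_8 = 56
center_y_8 = 152
radius_8 = 48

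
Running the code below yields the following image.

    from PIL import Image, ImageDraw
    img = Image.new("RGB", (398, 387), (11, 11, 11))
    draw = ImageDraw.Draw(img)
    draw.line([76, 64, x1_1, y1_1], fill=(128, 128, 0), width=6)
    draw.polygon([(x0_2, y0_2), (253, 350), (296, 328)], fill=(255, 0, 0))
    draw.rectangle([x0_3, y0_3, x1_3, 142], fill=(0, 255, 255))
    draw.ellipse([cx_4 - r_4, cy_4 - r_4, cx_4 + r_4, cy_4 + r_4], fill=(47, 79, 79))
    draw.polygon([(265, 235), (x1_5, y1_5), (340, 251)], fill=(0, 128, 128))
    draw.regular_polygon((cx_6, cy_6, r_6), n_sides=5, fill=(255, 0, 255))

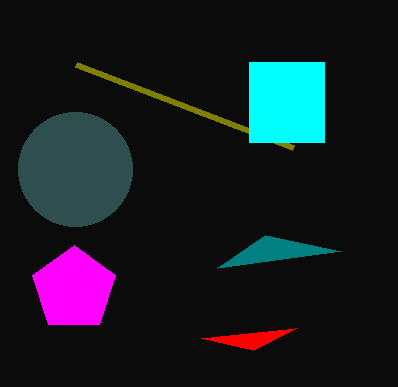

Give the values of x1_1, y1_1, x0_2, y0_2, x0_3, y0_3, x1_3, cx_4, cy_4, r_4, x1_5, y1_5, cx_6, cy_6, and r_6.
x1_1 = 293
y1_1 = 147
x0_2 = 201
y0_2 = 338
x0_3 = 249
y0_3 = 62
x1_3 = 324
cx_4 = 75
cy_4 = 169
r_4 = 57
x1_5 = 217
y1_5 = 268
cx_6 = 74
cy_6 = 289
r_6 = 44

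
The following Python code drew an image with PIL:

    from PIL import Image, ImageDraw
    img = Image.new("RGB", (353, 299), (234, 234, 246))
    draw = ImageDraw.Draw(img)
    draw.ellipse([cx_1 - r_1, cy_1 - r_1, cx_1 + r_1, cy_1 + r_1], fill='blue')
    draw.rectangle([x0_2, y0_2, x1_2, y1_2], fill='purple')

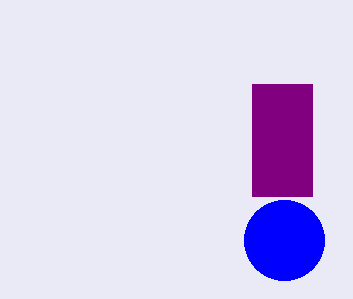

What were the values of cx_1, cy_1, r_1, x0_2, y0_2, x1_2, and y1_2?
cx_1 = 284, cy_1 = 240, r_1 = 40, x0_2 = 252, y0_2 = 84, x1_2 = 312, y1_2 = 196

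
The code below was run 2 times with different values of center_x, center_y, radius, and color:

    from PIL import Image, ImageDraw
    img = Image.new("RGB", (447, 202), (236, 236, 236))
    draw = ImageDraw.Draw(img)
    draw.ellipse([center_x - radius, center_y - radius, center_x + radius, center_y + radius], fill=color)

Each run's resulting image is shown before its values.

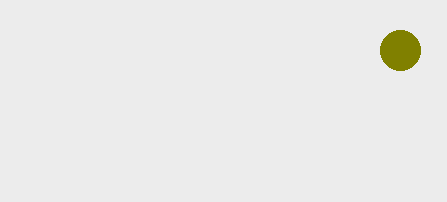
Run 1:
center_x = 400; center_y = 50; radius = 20; color = 'olive'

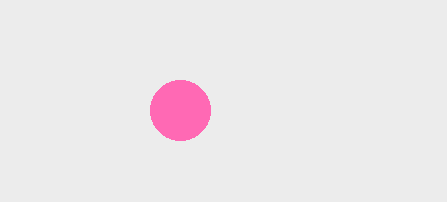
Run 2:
center_x = 180, center_y = 110, radius = 30, color = 'hotpink'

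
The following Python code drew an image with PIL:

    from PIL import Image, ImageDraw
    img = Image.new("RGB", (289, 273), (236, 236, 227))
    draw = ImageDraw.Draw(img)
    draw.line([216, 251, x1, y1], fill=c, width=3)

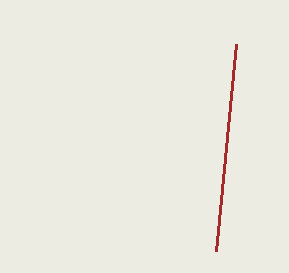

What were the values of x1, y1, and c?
x1 = 236; y1 = 44; c = 'brown'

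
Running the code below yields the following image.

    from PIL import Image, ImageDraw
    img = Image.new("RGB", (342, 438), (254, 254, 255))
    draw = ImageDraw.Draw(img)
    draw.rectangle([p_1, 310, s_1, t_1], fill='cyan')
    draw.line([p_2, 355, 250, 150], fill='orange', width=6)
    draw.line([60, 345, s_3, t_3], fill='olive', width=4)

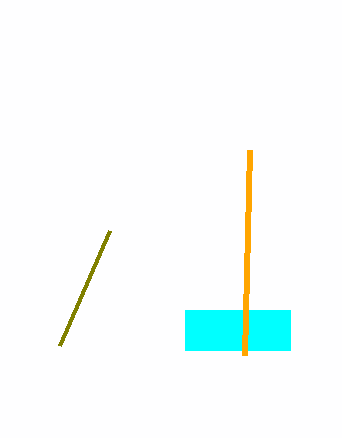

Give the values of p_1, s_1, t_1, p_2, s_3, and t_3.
p_1 = 185, s_1 = 290, t_1 = 350, p_2 = 245, s_3 = 110, t_3 = 230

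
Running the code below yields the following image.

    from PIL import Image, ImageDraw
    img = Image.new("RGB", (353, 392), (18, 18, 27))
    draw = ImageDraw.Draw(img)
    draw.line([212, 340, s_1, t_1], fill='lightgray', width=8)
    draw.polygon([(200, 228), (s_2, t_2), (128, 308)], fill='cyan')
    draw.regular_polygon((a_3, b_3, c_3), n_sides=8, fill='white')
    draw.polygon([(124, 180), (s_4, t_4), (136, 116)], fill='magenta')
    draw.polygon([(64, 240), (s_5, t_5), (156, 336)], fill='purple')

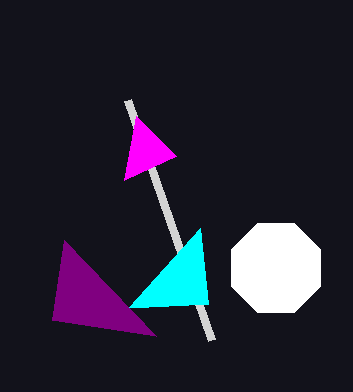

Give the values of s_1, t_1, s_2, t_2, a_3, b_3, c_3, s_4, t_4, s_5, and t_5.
s_1 = 128, t_1 = 100, s_2 = 208, t_2 = 304, a_3 = 276, b_3 = 268, c_3 = 48, s_4 = 176, t_4 = 156, s_5 = 52, t_5 = 320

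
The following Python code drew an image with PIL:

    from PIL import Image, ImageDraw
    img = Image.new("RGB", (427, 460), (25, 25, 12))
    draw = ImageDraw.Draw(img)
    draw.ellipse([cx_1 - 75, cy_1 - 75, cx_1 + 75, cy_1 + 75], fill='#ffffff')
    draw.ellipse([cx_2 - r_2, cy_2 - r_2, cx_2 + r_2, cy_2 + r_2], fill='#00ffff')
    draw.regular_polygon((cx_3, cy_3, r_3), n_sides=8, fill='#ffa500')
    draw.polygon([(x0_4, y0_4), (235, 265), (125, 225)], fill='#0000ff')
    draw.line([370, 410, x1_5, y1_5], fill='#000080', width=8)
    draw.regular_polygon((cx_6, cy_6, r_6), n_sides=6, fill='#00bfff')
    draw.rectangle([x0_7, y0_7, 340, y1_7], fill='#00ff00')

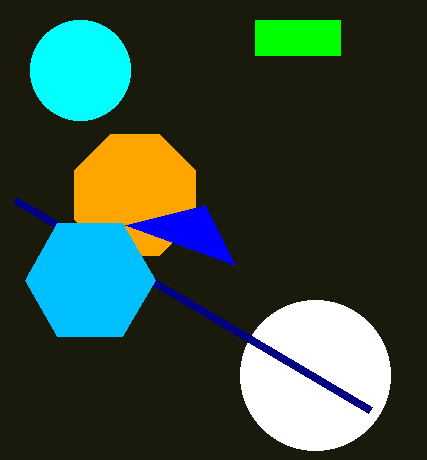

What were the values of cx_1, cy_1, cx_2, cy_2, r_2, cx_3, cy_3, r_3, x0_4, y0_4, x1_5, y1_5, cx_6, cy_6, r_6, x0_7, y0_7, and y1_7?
cx_1 = 315; cy_1 = 375; cx_2 = 80; cy_2 = 70; r_2 = 50; cx_3 = 135; cy_3 = 195; r_3 = 65; x0_4 = 205; y0_4 = 205; x1_5 = 15; y1_5 = 200; cx_6 = 90; cy_6 = 280; r_6 = 65; x0_7 = 255; y0_7 = 20; y1_7 = 55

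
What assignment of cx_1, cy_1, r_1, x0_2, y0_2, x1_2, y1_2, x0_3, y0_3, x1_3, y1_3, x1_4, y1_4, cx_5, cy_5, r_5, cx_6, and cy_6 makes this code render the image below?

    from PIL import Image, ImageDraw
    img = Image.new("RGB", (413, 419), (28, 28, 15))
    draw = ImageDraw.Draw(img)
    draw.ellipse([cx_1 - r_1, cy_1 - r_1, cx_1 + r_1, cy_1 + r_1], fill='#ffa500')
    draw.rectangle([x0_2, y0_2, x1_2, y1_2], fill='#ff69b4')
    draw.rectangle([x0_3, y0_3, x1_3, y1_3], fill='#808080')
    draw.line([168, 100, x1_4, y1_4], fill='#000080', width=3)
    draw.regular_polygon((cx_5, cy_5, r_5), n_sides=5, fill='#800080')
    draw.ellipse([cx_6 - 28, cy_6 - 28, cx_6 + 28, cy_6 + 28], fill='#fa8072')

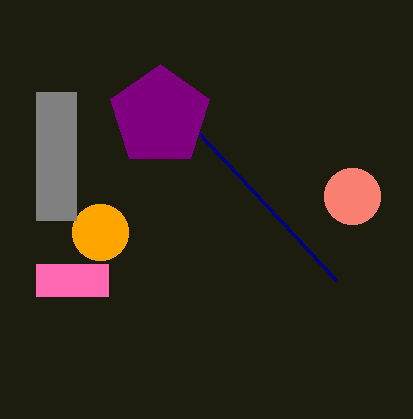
cx_1 = 100, cy_1 = 232, r_1 = 28, x0_2 = 36, y0_2 = 264, x1_2 = 108, y1_2 = 296, x0_3 = 36, y0_3 = 92, x1_3 = 76, y1_3 = 220, x1_4 = 336, y1_4 = 280, cx_5 = 160, cy_5 = 116, r_5 = 52, cx_6 = 352, cy_6 = 196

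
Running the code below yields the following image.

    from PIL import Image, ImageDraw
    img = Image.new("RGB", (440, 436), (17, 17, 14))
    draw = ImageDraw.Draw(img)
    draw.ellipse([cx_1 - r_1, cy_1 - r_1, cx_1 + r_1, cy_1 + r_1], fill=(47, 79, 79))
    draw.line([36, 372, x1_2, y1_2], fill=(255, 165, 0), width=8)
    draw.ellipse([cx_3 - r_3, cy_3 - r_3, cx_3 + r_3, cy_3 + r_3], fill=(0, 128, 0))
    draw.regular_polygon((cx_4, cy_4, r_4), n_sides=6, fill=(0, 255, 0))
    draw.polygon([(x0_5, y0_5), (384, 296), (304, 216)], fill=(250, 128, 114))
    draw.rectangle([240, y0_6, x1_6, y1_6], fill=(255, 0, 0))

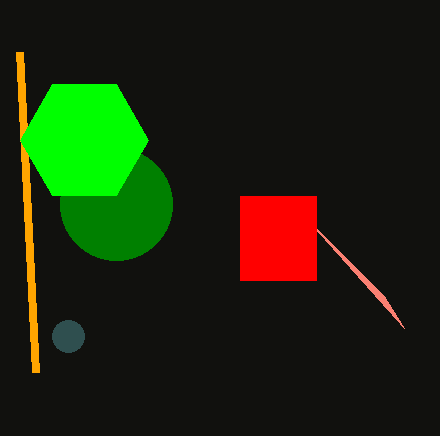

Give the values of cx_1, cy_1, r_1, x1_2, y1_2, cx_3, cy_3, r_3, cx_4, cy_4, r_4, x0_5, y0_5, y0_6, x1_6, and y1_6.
cx_1 = 68; cy_1 = 336; r_1 = 16; x1_2 = 20; y1_2 = 52; cx_3 = 116; cy_3 = 204; r_3 = 56; cx_4 = 84; cy_4 = 140; r_4 = 64; x0_5 = 404; y0_5 = 328; y0_6 = 196; x1_6 = 316; y1_6 = 280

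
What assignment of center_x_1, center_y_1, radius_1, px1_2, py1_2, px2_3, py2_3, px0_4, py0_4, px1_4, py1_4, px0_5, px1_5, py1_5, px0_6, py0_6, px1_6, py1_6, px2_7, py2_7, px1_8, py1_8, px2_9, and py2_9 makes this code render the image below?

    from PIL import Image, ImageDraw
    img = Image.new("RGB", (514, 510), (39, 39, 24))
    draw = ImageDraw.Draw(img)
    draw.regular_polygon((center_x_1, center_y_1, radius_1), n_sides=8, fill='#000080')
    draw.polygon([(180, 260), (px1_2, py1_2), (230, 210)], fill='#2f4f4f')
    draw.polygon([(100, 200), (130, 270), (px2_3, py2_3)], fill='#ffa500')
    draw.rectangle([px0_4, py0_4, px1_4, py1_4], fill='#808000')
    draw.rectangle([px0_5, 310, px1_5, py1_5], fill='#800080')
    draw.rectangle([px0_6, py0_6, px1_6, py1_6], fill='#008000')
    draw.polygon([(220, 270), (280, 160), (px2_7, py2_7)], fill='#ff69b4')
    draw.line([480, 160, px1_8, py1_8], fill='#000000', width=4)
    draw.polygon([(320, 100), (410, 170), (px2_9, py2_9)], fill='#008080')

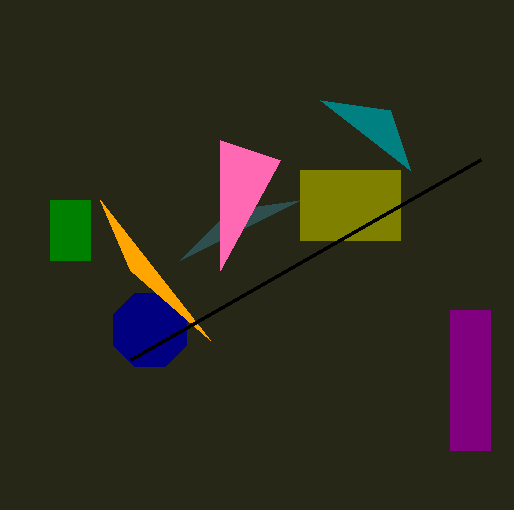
center_x_1 = 150; center_y_1 = 330; radius_1 = 40; px1_2 = 300; py1_2 = 200; px2_3 = 210; py2_3 = 340; px0_4 = 300; py0_4 = 170; px1_4 = 400; py1_4 = 240; px0_5 = 450; px1_5 = 490; py1_5 = 450; px0_6 = 50; py0_6 = 200; px1_6 = 90; py1_6 = 260; px2_7 = 220; py2_7 = 140; px1_8 = 130; py1_8 = 360; px2_9 = 390; py2_9 = 110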